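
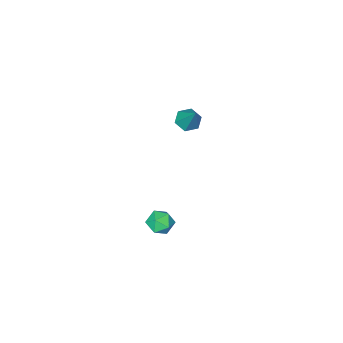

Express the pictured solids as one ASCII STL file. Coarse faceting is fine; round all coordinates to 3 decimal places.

solid 
facet normal -0.197 -0.562 -0.803
outer loop
vertex -3.436 -3.581 1.396
vertex -4.183 -3.324 1.399
vertex -3.632 -2.932 0.99
endloop
endfacet
facet normal 0.961 0.277 -0.020
outer loop
vertex -3.436 -3.581 1.396
vertex -3.632 -2.932 0.99
vertex -3.797 -2.216 2.981
endloop
endfacet
facet normal -0.195 -0.563 -0.803
outer loop
vertex -3.632 -2.932 0.99
vertex -4.183 -3.324 1.399
vertex -4.379 -2.676 0.992
endloop
endfacet
facet normal 0.309 0.903 -0.299
outer loop
vertex -3.632 -2.932 0.99
vertex -4.379 -2.676 0.992
vertex -3.797 -2.216 2.981
endloop
endfacet
facet normal -0.196 -0.563 -0.803
outer loop
vertex -4.379 -2.676 0.992
vertex -4.183 -3.324 1.399
vertex -4.93 -3.067 1.401
endloop
endfacet
facet normal -0.586 0.810 -0.016
outer loop
vertex -4.379 -2.676 0.992
vertex -4.93 -3.067 1.401
vertex -3.797 -2.216 2.981
endloop
endfacet
facet normal -0.195 -0.562 -0.804
outer loop
vertex -4.93 -3.067 1.401
vertex -4.183 -3.324 1.399
vertex -4.734 -3.716 1.807
endloop
endfacet
facet normal -0.832 0.091 0.547
outer loop
vertex -4.93 -3.067 1.401
vertex -4.734 -3.716 1.807
vertex -3.797 -2.216 2.981
endloop
endfacet
facet normal -0.195 -0.562 -0.804
outer loop
vertex -4.734 -3.716 1.807
vertex -4.183 -3.324 1.399
vertex -3.987 -3.973 1.805
endloop
endfacet
facet normal -0.181 -0.533 0.826
outer loop
vertex -4.734 -3.716 1.807
vertex -3.987 -3.973 1.805
vertex -3.797 -2.216 2.981
endloop
endfacet
facet normal -0.197 -0.562 -0.803
outer loop
vertex -3.987 -3.973 1.805
vertex -4.183 -3.324 1.399
vertex -3.436 -3.581 1.396
endloop
endfacet
facet normal 0.716 -0.440 0.542
outer loop
vertex -3.987 -3.973 1.805
vertex -3.436 -3.581 1.396
vertex -3.797 -2.216 2.981
endloop
endfacet
facet normal 0.061 -0.061 0.996
outer loop
vertex 2.918 3.779 2.889
vertex 3.278 3.056 2.823
vertex 3.725 3.731 2.837
endloop
endfacet
facet normal 0.087 0.618 0.782
outer loop
vertex 2.918 3.779 2.889
vertex 3.725 3.731 2.837
vertex 3.326 4.305 2.428
endloop
endfacet
facet normal -0.509 0.756 0.412
outer loop
vertex 2.918 3.779 2.889
vertex 3.326 4.305 2.428
vertex 2.632 3.984 2.16
endloop
endfacet
facet normal -0.903 0.160 0.399
outer loop
vertex 2.918 3.779 2.889
vertex 2.632 3.984 2.16
vertex 2.603 3.213 2.404
endloop
endfacet
facet normal -0.552 -0.344 0.760
outer loop
vertex 2.918 3.779 2.889
vertex 2.603 3.213 2.404
vertex 3.278 3.056 2.823
endloop
endfacet
facet normal 0.643 0.688 0.338
outer loop
vertex 3.326 4.305 2.428
vertex 3.725 3.731 2.837
vertex 3.937 3.907 2.076
endloop
endfacet
facet normal 0.600 -0.412 0.686
outer loop
vertex 3.725 3.731 2.837
vertex 3.278 3.056 2.823
vertex 3.908 3.136 2.32
endloop
endfacet
facet normal -0.391 -0.869 0.304
outer loop
vertex 3.278 3.056 2.823
vertex 2.603 3.213 2.404
vertex 3.214 2.815 2.052
endloop
endfacet
facet normal -0.959 -0.052 -0.279
outer loop
vertex 2.603 3.213 2.404
vertex 2.632 3.984 2.16
vertex 2.815 3.389 1.643
endloop
endfacet
facet normal -0.322 0.911 -0.258
outer loop
vertex 2.632 3.984 2.16
vertex 3.326 4.305 2.428
vertex 3.262 4.064 1.657
endloop
endfacet
facet normal 0.903 -0.160 -0.399
outer loop
vertex 3.622 3.341 1.591
vertex 3.937 3.907 2.076
vertex 3.908 3.136 2.32
endloop
endfacet
facet normal 0.509 -0.756 -0.412
outer loop
vertex 3.622 3.341 1.591
vertex 3.908 3.136 2.32
vertex 3.214 2.815 2.052
endloop
endfacet
facet normal -0.087 -0.618 -0.782
outer loop
vertex 3.622 3.341 1.591
vertex 3.214 2.815 2.052
vertex 2.815 3.389 1.643
endloop
endfacet
facet normal -0.061 0.061 -0.996
outer loop
vertex 3.622 3.341 1.591
vertex 2.815 3.389 1.643
vertex 3.262 4.064 1.657
endloop
endfacet
facet normal 0.552 0.344 -0.760
outer loop
vertex 3.622 3.341 1.591
vertex 3.262 4.064 1.657
vertex 3.937 3.907 2.076
endloop
endfacet
facet normal 0.959 0.052 0.279
outer loop
vertex 3.908 3.136 2.32
vertex 3.937 3.907 2.076
vertex 3.725 3.731 2.837
endloop
endfacet
facet normal 0.322 -0.911 0.258
outer loop
vertex 3.214 2.815 2.052
vertex 3.908 3.136 2.32
vertex 3.278 3.056 2.823
endloop
endfacet
facet normal -0.643 -0.688 -0.338
outer loop
vertex 2.815 3.389 1.643
vertex 3.214 2.815 2.052
vertex 2.603 3.213 2.404
endloop
endfacet
facet normal -0.600 0.412 -0.686
outer loop
vertex 3.262 4.064 1.657
vertex 2.815 3.389 1.643
vertex 2.632 3.984 2.16
endloop
endfacet
facet normal 0.391 0.869 -0.304
outer loop
vertex 3.937 3.907 2.076
vertex 3.262 4.064 1.657
vertex 3.326 4.305 2.428
endloop
endfacet

endsolid


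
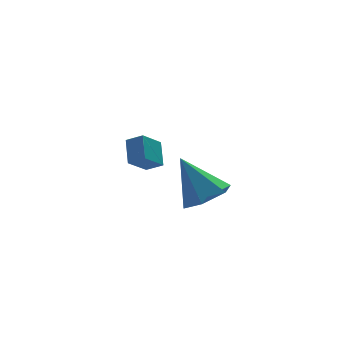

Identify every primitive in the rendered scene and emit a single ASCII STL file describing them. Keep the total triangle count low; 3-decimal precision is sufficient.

solid 
facet normal -0.733 -0.242 0.636
outer loop
vertex -2.517 1.0 3.572
vertex -3.044 1.505 3.157
vertex -2.846 0.048 2.831
endloop
endfacet
facet normal 0.628 -0.601 0.494
outer loop
vertex -1.916 0.355 2.023
vertex -2.517 1.0 3.572
vertex -2.846 0.048 2.831
endloop
endfacet
facet normal -0.732 -0.242 0.637
outer loop
vertex -2.846 0.048 2.831
vertex -3.044 1.505 3.157
vertex -3.373 0.553 2.417
endloop
endfacet
facet normal -0.264 -0.761 -0.593
outer loop
vertex -3.373 0.553 2.417
vertex -1.916 0.355 2.023
vertex -2.846 0.048 2.831
endloop
endfacet
facet normal 0.263 0.761 0.592
outer loop
vertex -2.517 1.0 3.572
vertex -2.114 1.812 2.349
vertex -3.044 1.505 3.157
endloop
endfacet
facet normal 0.628 -0.601 0.494
outer loop
vertex -1.587 1.307 2.763
vertex -2.517 1.0 3.572
vertex -1.916 0.355 2.023
endloop
endfacet
facet normal 0.264 0.761 0.592
outer loop
vertex -1.587 1.307 2.763
vertex -2.114 1.812 2.349
vertex -2.517 1.0 3.572
endloop
endfacet
facet normal -0.628 0.601 -0.494
outer loop
vertex -3.044 1.505 3.157
vertex -2.114 1.812 2.349
vertex -3.373 0.553 2.417
endloop
endfacet
facet normal -0.264 -0.762 -0.592
outer loop
vertex -2.443 0.86 1.608
vertex -1.916 0.355 2.023
vertex -3.373 0.553 2.417
endloop
endfacet
facet normal -0.628 0.601 -0.494
outer loop
vertex -3.373 0.553 2.417
vertex -2.114 1.812 2.349
vertex -2.443 0.86 1.608
endloop
endfacet
facet normal 0.733 0.242 -0.636
outer loop
vertex -2.443 0.86 1.608
vertex -1.587 1.307 2.763
vertex -1.916 0.355 2.023
endloop
endfacet
facet normal 0.732 0.242 -0.636
outer loop
vertex -2.114 1.812 2.349
vertex -1.587 1.307 2.763
vertex -2.443 0.86 1.608
endloop
endfacet
facet normal 0.308 -0.483 -0.820
outer loop
vertex -1.024 -3.866 3.043
vertex -2.032 -3.904 2.687
vertex -1.407 -3.074 2.433
endloop
endfacet
facet normal 0.686 0.622 0.378
outer loop
vertex -1.024 -3.866 3.043
vertex -1.407 -3.074 2.433
vertex -2.688 -2.876 4.433
endloop
endfacet
facet normal 0.308 -0.483 -0.820
outer loop
vertex -1.407 -3.074 2.433
vertex -2.032 -3.904 2.687
vertex -2.415 -3.113 2.077
endloop
endfacet
facet normal -0.003 0.995 -0.100
outer loop
vertex -1.407 -3.074 2.433
vertex -2.415 -3.113 2.077
vertex -2.688 -2.876 4.433
endloop
endfacet
facet normal 0.308 -0.483 -0.820
outer loop
vertex -2.415 -3.113 2.077
vertex -2.032 -3.904 2.687
vertex -3.041 -3.943 2.331
endloop
endfacet
facet normal -0.811 0.565 -0.151
outer loop
vertex -2.415 -3.113 2.077
vertex -3.041 -3.943 2.331
vertex -2.688 -2.876 4.433
endloop
endfacet
facet normal 0.308 -0.483 -0.820
outer loop
vertex -3.041 -3.943 2.331
vertex -2.032 -3.904 2.687
vertex -2.658 -4.734 2.941
endloop
endfacet
facet normal -0.931 -0.237 0.277
outer loop
vertex -3.041 -3.943 2.331
vertex -2.658 -4.734 2.941
vertex -2.688 -2.876 4.433
endloop
endfacet
facet normal 0.308 -0.483 -0.820
outer loop
vertex -2.658 -4.734 2.941
vertex -2.032 -3.904 2.687
vertex -1.65 -4.696 3.297
endloop
endfacet
facet normal -0.243 -0.610 0.754
outer loop
vertex -2.658 -4.734 2.941
vertex -1.65 -4.696 3.297
vertex -2.688 -2.876 4.433
endloop
endfacet
facet normal 0.308 -0.483 -0.820
outer loop
vertex -1.65 -4.696 3.297
vertex -2.032 -3.904 2.687
vertex -1.024 -3.866 3.043
endloop
endfacet
facet normal 0.565 -0.180 0.805
outer loop
vertex -1.65 -4.696 3.297
vertex -1.024 -3.866 3.043
vertex -2.688 -2.876 4.433
endloop
endfacet

endsolid


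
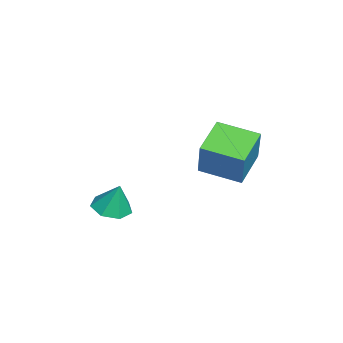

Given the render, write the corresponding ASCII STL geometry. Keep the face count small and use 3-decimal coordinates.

solid 
facet normal -0.169 -0.268 -0.948
outer loop
vertex 0.634 -4.154 1.815
vertex 0.056 -3.934 1.856
vertex 0.571 -3.637 1.68
endloop
endfacet
facet normal 0.937 0.191 0.294
outer loop
vertex 0.634 -4.154 1.815
vertex 0.571 -3.637 1.68
vertex 0.224 -3.666 2.804
endloop
endfacet
facet normal -0.169 -0.269 -0.948
outer loop
vertex 0.571 -3.637 1.68
vertex 0.056 -3.934 1.856
vertex 0.12 -3.344 1.677
endloop
endfacet
facet normal 0.534 0.824 0.186
outer loop
vertex 0.571 -3.637 1.68
vertex 0.12 -3.344 1.677
vertex 0.224 -3.666 2.804
endloop
endfacet
facet normal -0.169 -0.269 -0.948
outer loop
vertex 0.12 -3.344 1.677
vertex 0.056 -3.934 1.856
vertex -0.379 -3.495 1.809
endloop
endfacet
facet normal -0.207 0.935 0.286
outer loop
vertex 0.12 -3.344 1.677
vertex -0.379 -3.495 1.809
vertex 0.224 -3.666 2.804
endloop
endfacet
facet normal -0.167 -0.267 -0.949
outer loop
vertex -0.379 -3.495 1.809
vertex 0.056 -3.934 1.856
vertex -0.551 -3.977 1.975
endloop
endfacet
facet normal -0.732 0.440 0.519
outer loop
vertex -0.379 -3.495 1.809
vertex -0.551 -3.977 1.975
vertex 0.224 -3.666 2.804
endloop
endfacet
facet normal -0.167 -0.268 -0.949
outer loop
vertex -0.551 -3.977 1.975
vertex 0.056 -3.934 1.856
vertex -0.265 -4.427 2.052
endloop
endfacet
facet normal -0.643 -0.288 0.709
outer loop
vertex -0.551 -3.977 1.975
vertex -0.265 -4.427 2.052
vertex 0.224 -3.666 2.804
endloop
endfacet
facet normal -0.167 -0.268 -0.949
outer loop
vertex -0.265 -4.427 2.052
vertex 0.056 -3.934 1.856
vertex 0.262 -4.505 1.981
endloop
endfacet
facet normal -0.008 -0.700 0.714
outer loop
vertex -0.265 -4.427 2.052
vertex 0.262 -4.505 1.981
vertex 0.224 -3.666 2.804
endloop
endfacet
facet normal -0.170 -0.269 -0.948
outer loop
vertex 0.262 -4.505 1.981
vertex 0.056 -3.934 1.856
vertex 0.634 -4.154 1.815
endloop
endfacet
facet normal 0.695 -0.487 0.529
outer loop
vertex 0.262 -4.505 1.981
vertex 0.634 -4.154 1.815
vertex 0.224 -3.666 2.804
endloop
endfacet
facet normal -0.859 0.313 0.404
outer loop
vertex -0.939 -1.068 4.862
vertex -0.608 0.173 4.604
vertex -1.535 -1.158 3.665
endloop
endfacet
facet normal -0.253 -0.947 0.197
outer loop
vertex -0.452 -1.553 3.156
vertex -0.939 -1.068 4.862
vertex -1.535 -1.158 3.665
endloop
endfacet
facet normal -0.859 0.314 0.404
outer loop
vertex -1.535 -1.158 3.665
vertex -0.608 0.173 4.604
vertex -1.203 0.083 3.407
endloop
endfacet
facet normal -0.444 -0.067 -0.893
outer loop
vertex -1.203 0.083 3.407
vertex -0.452 -1.553 3.156
vertex -1.535 -1.158 3.665
endloop
endfacet
facet normal 0.444 0.067 0.893
outer loop
vertex -0.939 -1.068 4.862
vertex 0.475 -0.222 4.095
vertex -0.608 0.173 4.604
endloop
endfacet
facet normal -0.253 -0.947 0.197
outer loop
vertex 0.143 -1.463 4.353
vertex -0.939 -1.068 4.862
vertex -0.452 -1.553 3.156
endloop
endfacet
facet normal 0.445 0.067 0.893
outer loop
vertex 0.143 -1.463 4.353
vertex 0.475 -0.222 4.095
vertex -0.939 -1.068 4.862
endloop
endfacet
facet normal 0.253 0.947 -0.197
outer loop
vertex -0.608 0.173 4.604
vertex 0.475 -0.222 4.095
vertex -1.203 0.083 3.407
endloop
endfacet
facet normal -0.445 -0.067 -0.893
outer loop
vertex -0.121 -0.312 2.898
vertex -0.452 -1.553 3.156
vertex -1.203 0.083 3.407
endloop
endfacet
facet normal 0.253 0.947 -0.197
outer loop
vertex -1.203 0.083 3.407
vertex 0.475 -0.222 4.095
vertex -0.121 -0.312 2.898
endloop
endfacet
facet normal 0.860 -0.313 -0.404
outer loop
vertex -0.121 -0.312 2.898
vertex 0.143 -1.463 4.353
vertex -0.452 -1.553 3.156
endloop
endfacet
facet normal 0.859 -0.314 -0.404
outer loop
vertex 0.475 -0.222 4.095
vertex 0.143 -1.463 4.353
vertex -0.121 -0.312 2.898
endloop
endfacet

endsolid


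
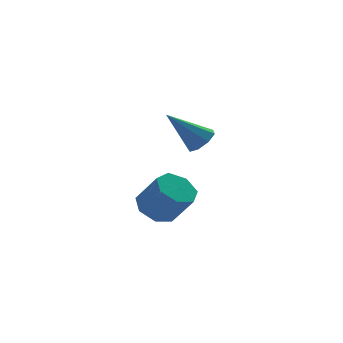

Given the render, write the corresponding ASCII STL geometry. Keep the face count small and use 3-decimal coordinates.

solid 
facet normal 0.627 -0.285 -0.725
outer loop
vertex 0.262 -1.401 3.268
vertex -0.104 -0.928 2.766
vertex 0.498 -0.853 3.257
endloop
endfacet
facet normal 0.439 -0.171 0.882
outer loop
vertex 0.262 -1.401 3.268
vertex 0.498 -0.853 3.257
vertex -1.456 -0.312 4.334
endloop
endfacet
facet normal 0.627 -0.286 -0.725
outer loop
vertex 0.498 -0.853 3.257
vertex -0.104 -0.928 2.766
vertex 0.382 -0.349 2.958
endloop
endfacet
facet normal 0.518 0.521 0.678
outer loop
vertex 0.498 -0.853 3.257
vertex 0.382 -0.349 2.958
vertex -1.456 -0.312 4.334
endloop
endfacet
facet normal 0.626 -0.285 -0.726
outer loop
vertex 0.382 -0.349 2.958
vertex -0.104 -0.928 2.766
vertex -0.018 -0.184 2.548
endloop
endfacet
facet normal 0.178 0.961 0.213
outer loop
vertex 0.382 -0.349 2.958
vertex -0.018 -0.184 2.548
vertex -1.456 -0.312 4.334
endloop
endfacet
facet normal 0.626 -0.285 -0.725
outer loop
vertex -0.018 -0.184 2.548
vertex -0.104 -0.928 2.766
vertex -0.469 -0.455 2.265
endloop
endfacet
facet normal -0.382 0.891 -0.244
outer loop
vertex -0.018 -0.184 2.548
vertex -0.469 -0.455 2.265
vertex -1.456 -0.312 4.334
endloop
endfacet
facet normal 0.626 -0.285 -0.726
outer loop
vertex -0.469 -0.455 2.265
vertex -0.104 -0.928 2.766
vertex -0.706 -1.003 2.276
endloop
endfacet
facet normal -0.835 0.353 -0.423
outer loop
vertex -0.469 -0.455 2.265
vertex -0.706 -1.003 2.276
vertex -1.456 -0.312 4.334
endloop
endfacet
facet normal 0.626 -0.285 -0.726
outer loop
vertex -0.706 -1.003 2.276
vertex -0.104 -0.928 2.766
vertex -0.59 -1.507 2.574
endloop
endfacet
facet normal -0.915 -0.340 -0.219
outer loop
vertex -0.706 -1.003 2.276
vertex -0.59 -1.507 2.574
vertex -1.456 -0.312 4.334
endloop
endfacet
facet normal 0.626 -0.285 -0.726
outer loop
vertex -0.59 -1.507 2.574
vertex -0.104 -0.928 2.766
vertex -0.189 -1.672 2.985
endloop
endfacet
facet normal -0.574 -0.780 0.247
outer loop
vertex -0.59 -1.507 2.574
vertex -0.189 -1.672 2.985
vertex -1.456 -0.312 4.334
endloop
endfacet
facet normal 0.627 -0.285 -0.725
outer loop
vertex -0.189 -1.672 2.985
vertex -0.104 -0.928 2.766
vertex 0.262 -1.401 3.268
endloop
endfacet
facet normal -0.014 -0.711 0.703
outer loop
vertex -0.189 -1.672 2.985
vertex 0.262 -1.401 3.268
vertex -1.456 -0.312 4.334
endloop
endfacet
facet normal -0.292 0.522 -0.801
outer loop
vertex 0.235 1.885 -2.658
vertex -0.74 1.964 -2.251
vertex 0.083 2.619 -2.124
endloop
endfacet
facet normal 0.942 0.302 -0.147
outer loop
vertex 0.235 1.885 -2.658
vertex 0.083 2.619 -2.124
vertex 0.776 0.918 -1.176
endloop
endfacet
facet normal 0.942 0.302 -0.147
outer loop
vertex 0.776 0.918 -1.176
vertex 0.083 2.619 -2.124
vertex 0.624 1.652 -0.642
endloop
endfacet
facet normal 0.292 -0.522 0.801
outer loop
vertex 0.776 0.918 -1.176
vertex 0.624 1.652 -0.642
vertex -0.2 0.996 -0.769
endloop
endfacet
facet normal -0.293 0.523 -0.801
outer loop
vertex 0.083 2.619 -2.124
vertex -0.74 1.964 -2.251
vertex -0.689 2.859 -1.685
endloop
endfacet
facet normal 0.458 0.812 0.362
outer loop
vertex 0.083 2.619 -2.124
vertex -0.689 2.859 -1.685
vertex 0.624 1.652 -0.642
endloop
endfacet
facet normal 0.458 0.812 0.363
outer loop
vertex 0.624 1.652 -0.642
vertex -0.689 2.859 -1.685
vertex -0.148 1.892 -0.204
endloop
endfacet
facet normal 0.292 -0.522 0.801
outer loop
vertex 0.624 1.652 -0.642
vertex -0.148 1.892 -0.204
vertex -0.2 0.996 -0.769
endloop
endfacet
facet normal -0.292 0.523 -0.801
outer loop
vertex -0.689 2.859 -1.685
vertex -0.74 1.964 -2.251
vertex -1.5 2.425 -1.673
endloop
endfacet
facet normal -0.371 0.710 0.599
outer loop
vertex -0.689 2.859 -1.685
vertex -1.5 2.425 -1.673
vertex -0.148 1.892 -0.204
endloop
endfacet
facet normal -0.370 0.710 0.599
outer loop
vertex -0.148 1.892 -0.204
vertex -1.5 2.425 -1.673
vertex -0.959 1.458 -0.191
endloop
endfacet
facet normal 0.292 -0.522 0.801
outer loop
vertex -0.148 1.892 -0.204
vertex -0.959 1.458 -0.191
vertex -0.2 0.996 -0.769
endloop
endfacet
facet normal -0.292 0.523 -0.801
outer loop
vertex -1.5 2.425 -1.673
vertex -0.74 1.964 -2.251
vertex -1.739 1.643 -2.096
endloop
endfacet
facet normal -0.920 0.074 0.384
outer loop
vertex -1.5 2.425 -1.673
vertex -1.739 1.643 -2.096
vertex -0.959 1.458 -0.191
endloop
endfacet
facet normal -0.920 0.074 0.384
outer loop
vertex -0.959 1.458 -0.191
vertex -1.739 1.643 -2.096
vertex -1.198 0.676 -0.614
endloop
endfacet
facet normal 0.292 -0.523 0.801
outer loop
vertex -0.959 1.458 -0.191
vertex -1.198 0.676 -0.614
vertex -0.2 0.996 -0.769
endloop
endfacet
facet normal -0.292 0.522 -0.801
outer loop
vertex -1.739 1.643 -2.096
vertex -0.74 1.964 -2.251
vertex -1.226 1.103 -2.635
endloop
endfacet
facet normal -0.777 -0.618 -0.120
outer loop
vertex -1.739 1.643 -2.096
vertex -1.226 1.103 -2.635
vertex -1.198 0.676 -0.614
endloop
endfacet
facet normal -0.777 -0.618 -0.120
outer loop
vertex -1.198 0.676 -0.614
vertex -1.226 1.103 -2.635
vertex -0.685 0.136 -1.154
endloop
endfacet
facet normal 0.292 -0.523 0.801
outer loop
vertex -1.198 0.676 -0.614
vertex -0.685 0.136 -1.154
vertex -0.2 0.996 -0.769
endloop
endfacet
facet normal -0.292 0.522 -0.801
outer loop
vertex -1.226 1.103 -2.635
vertex -0.74 1.964 -2.251
vertex -0.347 1.211 -2.885
endloop
endfacet
facet normal -0.048 -0.844 -0.534
outer loop
vertex -1.226 1.103 -2.635
vertex -0.347 1.211 -2.885
vertex -0.685 0.136 -1.154
endloop
endfacet
facet normal -0.048 -0.844 -0.534
outer loop
vertex -0.685 0.136 -1.154
vertex -0.347 1.211 -2.885
vertex 0.193 0.244 -1.404
endloop
endfacet
facet normal 0.292 -0.523 0.801
outer loop
vertex -0.685 0.136 -1.154
vertex 0.193 0.244 -1.404
vertex -0.2 0.996 -0.769
endloop
endfacet
facet normal -0.292 0.522 -0.801
outer loop
vertex -0.347 1.211 -2.885
vertex -0.74 1.964 -2.251
vertex 0.235 1.885 -2.658
endloop
endfacet
facet normal 0.717 -0.435 -0.545
outer loop
vertex -0.347 1.211 -2.885
vertex 0.235 1.885 -2.658
vertex 0.193 0.244 -1.404
endloop
endfacet
facet normal 0.716 -0.435 -0.545
outer loop
vertex 0.193 0.244 -1.404
vertex 0.235 1.885 -2.658
vertex 0.776 0.918 -1.176
endloop
endfacet
facet normal 0.292 -0.523 0.801
outer loop
vertex 0.193 0.244 -1.404
vertex 0.776 0.918 -1.176
vertex -0.2 0.996 -0.769
endloop
endfacet

endsolid


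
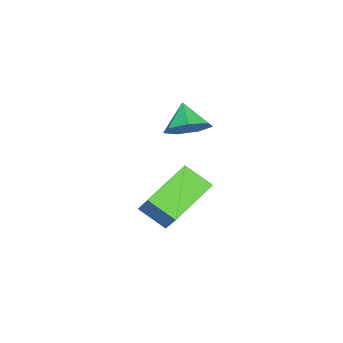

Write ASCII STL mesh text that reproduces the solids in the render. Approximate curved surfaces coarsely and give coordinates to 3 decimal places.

solid 
facet normal 0.551 0.441 -0.709
outer loop
vertex -2.403 -3.075 0.328
vertex -3.154 -2.651 0.008
vertex -2.561 -2.362 0.649
endloop
endfacet
facet normal 0.361 -0.315 0.878
outer loop
vertex -2.403 -3.075 0.328
vertex -2.561 -2.362 0.649
vertex -3.826 -3.189 0.872
endloop
endfacet
facet normal 0.551 0.441 -0.709
outer loop
vertex -2.561 -2.362 0.649
vertex -3.154 -2.651 0.008
vertex -3.166 -1.866 0.487
endloop
endfacet
facet normal -0.020 0.288 0.957
outer loop
vertex -2.561 -2.362 0.649
vertex -3.166 -1.866 0.487
vertex -3.826 -3.189 0.872
endloop
endfacet
facet normal 0.551 0.441 -0.709
outer loop
vertex -3.166 -1.866 0.487
vertex -3.154 -2.651 0.008
vertex -3.762 -1.961 -0.035
endloop
endfacet
facet normal -0.618 0.488 0.617
outer loop
vertex -3.166 -1.866 0.487
vertex -3.762 -1.961 -0.035
vertex -3.826 -3.189 0.872
endloop
endfacet
facet normal 0.551 0.441 -0.709
outer loop
vertex -3.762 -1.961 -0.035
vertex -3.154 -2.651 0.008
vertex -3.9 -2.576 -0.525
endloop
endfacet
facet normal -0.985 0.133 0.111
outer loop
vertex -3.762 -1.961 -0.035
vertex -3.9 -2.576 -0.525
vertex -3.826 -3.189 0.872
endloop
endfacet
facet normal 0.551 0.441 -0.709
outer loop
vertex -3.9 -2.576 -0.525
vertex -3.154 -2.651 0.008
vertex -3.477 -3.247 -0.614
endloop
endfacet
facet normal -0.843 -0.508 -0.178
outer loop
vertex -3.9 -2.576 -0.525
vertex -3.477 -3.247 -0.614
vertex -3.826 -3.189 0.872
endloop
endfacet
facet normal 0.550 0.442 -0.709
outer loop
vertex -3.477 -3.247 -0.614
vertex -3.154 -2.651 0.008
vertex -2.81 -3.469 -0.235
endloop
endfacet
facet normal -0.299 -0.954 -0.033
outer loop
vertex -3.477 -3.247 -0.614
vertex -2.81 -3.469 -0.235
vertex -3.826 -3.189 0.872
endloop
endfacet
facet normal 0.551 0.442 -0.708
outer loop
vertex -2.81 -3.469 -0.235
vertex -3.154 -2.651 0.008
vertex -2.403 -3.075 0.328
endloop
endfacet
facet normal 0.236 -0.868 0.437
outer loop
vertex -2.81 -3.469 -0.235
vertex -2.403 -3.075 0.328
vertex -3.826 -3.189 0.872
endloop
endfacet
facet normal -0.482 -0.479 -0.733
outer loop
vertex -4.527 -3.822 -3.576
vertex -4.519 -2.703 -4.313
vertex -2.617 -4.409 -4.448
endloop
endfacet
facet normal -0.006 -0.835 0.550
outer loop
vertex -1.841 -3.637 -3.267
vertex -4.527 -3.822 -3.576
vertex -2.617 -4.409 -4.448
endloop
endfacet
facet normal -0.482 -0.479 -0.733
outer loop
vertex -2.617 -4.409 -4.448
vertex -4.519 -2.703 -4.313
vertex -2.609 -3.29 -5.185
endloop
endfacet
facet normal 0.876 -0.269 -0.400
outer loop
vertex -2.609 -3.29 -5.185
vertex -1.841 -3.637 -3.267
vertex -2.617 -4.409 -4.448
endloop
endfacet
facet normal -0.876 0.269 0.400
outer loop
vertex -4.527 -3.822 -3.576
vertex -3.743 -1.931 -3.132
vertex -4.519 -2.703 -4.313
endloop
endfacet
facet normal -0.006 -0.835 0.550
outer loop
vertex -3.751 -3.05 -2.395
vertex -4.527 -3.822 -3.576
vertex -1.841 -3.637 -3.267
endloop
endfacet
facet normal -0.876 0.269 0.400
outer loop
vertex -3.751 -3.05 -2.395
vertex -3.743 -1.931 -3.132
vertex -4.527 -3.822 -3.576
endloop
endfacet
facet normal 0.006 0.835 -0.550
outer loop
vertex -4.519 -2.703 -4.313
vertex -3.743 -1.931 -3.132
vertex -2.609 -3.29 -5.185
endloop
endfacet
facet normal 0.876 -0.269 -0.400
outer loop
vertex -1.833 -2.518 -4.004
vertex -1.841 -3.637 -3.267
vertex -2.609 -3.29 -5.185
endloop
endfacet
facet normal 0.006 0.835 -0.550
outer loop
vertex -2.609 -3.29 -5.185
vertex -3.743 -1.931 -3.132
vertex -1.833 -2.518 -4.004
endloop
endfacet
facet normal 0.482 0.479 0.733
outer loop
vertex -1.833 -2.518 -4.004
vertex -3.751 -3.05 -2.395
vertex -1.841 -3.637 -3.267
endloop
endfacet
facet normal 0.482 0.479 0.733
outer loop
vertex -3.743 -1.931 -3.132
vertex -3.751 -3.05 -2.395
vertex -1.833 -2.518 -4.004
endloop
endfacet

endsolid


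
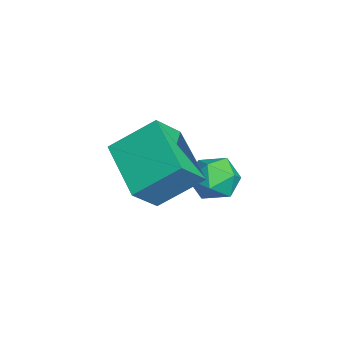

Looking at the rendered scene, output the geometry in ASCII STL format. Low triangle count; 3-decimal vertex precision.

solid 
facet normal -0.327 -0.156 0.932
outer loop
vertex -3.182 2.033 -3.164
vertex -3.313 1.159 -3.356
vertex -2.516 1.437 -3.03
endloop
endfacet
facet normal 0.150 0.373 0.915
outer loop
vertex -3.182 2.033 -3.164
vertex -2.516 1.437 -3.03
vertex -2.333 2.246 -3.39
endloop
endfacet
facet normal -0.094 0.877 0.472
outer loop
vertex -3.182 2.033 -3.164
vertex -2.333 2.246 -3.39
vertex -3.016 2.468 -3.939
endloop
endfacet
facet normal -0.721 0.658 0.215
outer loop
vertex -3.182 2.033 -3.164
vertex -3.016 2.468 -3.939
vertex -3.622 1.797 -3.918
endloop
endfacet
facet normal -0.866 0.020 0.499
outer loop
vertex -3.182 2.033 -3.164
vertex -3.622 1.797 -3.918
vertex -3.313 1.159 -3.356
endloop
endfacet
facet normal 0.757 0.115 0.643
outer loop
vertex -2.333 2.246 -3.39
vertex -2.516 1.437 -3.03
vertex -1.938 1.503 -3.722
endloop
endfacet
facet normal -0.015 -0.742 0.670
outer loop
vertex -2.516 1.437 -3.03
vertex -3.313 1.159 -3.356
vertex -2.544 0.832 -3.701
endloop
endfacet
facet normal -0.888 -0.458 -0.032
outer loop
vertex -3.313 1.159 -3.356
vertex -3.622 1.797 -3.918
vertex -3.227 1.054 -4.25
endloop
endfacet
facet normal -0.654 0.575 -0.491
outer loop
vertex -3.622 1.797 -3.918
vertex -3.016 2.468 -3.939
vertex -3.044 1.863 -4.61
endloop
endfacet
facet normal 0.362 0.929 -0.074
outer loop
vertex -3.016 2.468 -3.939
vertex -2.333 2.246 -3.39
vertex -2.247 2.141 -4.284
endloop
endfacet
facet normal 0.721 -0.658 -0.215
outer loop
vertex -2.378 1.267 -4.476
vertex -1.938 1.503 -3.722
vertex -2.544 0.832 -3.701
endloop
endfacet
facet normal 0.094 -0.877 -0.472
outer loop
vertex -2.378 1.267 -4.476
vertex -2.544 0.832 -3.701
vertex -3.227 1.054 -4.25
endloop
endfacet
facet normal -0.150 -0.373 -0.915
outer loop
vertex -2.378 1.267 -4.476
vertex -3.227 1.054 -4.25
vertex -3.044 1.863 -4.61
endloop
endfacet
facet normal 0.327 0.156 -0.932
outer loop
vertex -2.378 1.267 -4.476
vertex -3.044 1.863 -4.61
vertex -2.247 2.141 -4.284
endloop
endfacet
facet normal 0.866 -0.020 -0.499
outer loop
vertex -2.378 1.267 -4.476
vertex -2.247 2.141 -4.284
vertex -1.938 1.503 -3.722
endloop
endfacet
facet normal 0.654 -0.575 0.491
outer loop
vertex -2.544 0.832 -3.701
vertex -1.938 1.503 -3.722
vertex -2.516 1.437 -3.03
endloop
endfacet
facet normal -0.362 -0.929 0.074
outer loop
vertex -3.227 1.054 -4.25
vertex -2.544 0.832 -3.701
vertex -3.313 1.159 -3.356
endloop
endfacet
facet normal -0.757 -0.115 -0.643
outer loop
vertex -3.044 1.863 -4.61
vertex -3.227 1.054 -4.25
vertex -3.622 1.797 -3.918
endloop
endfacet
facet normal 0.015 0.742 -0.670
outer loop
vertex -2.247 2.141 -4.284
vertex -3.044 1.863 -4.61
vertex -3.016 2.468 -3.939
endloop
endfacet
facet normal 0.888 0.458 0.032
outer loop
vertex -1.938 1.503 -3.722
vertex -2.247 2.141 -4.284
vertex -2.333 2.246 -3.39
endloop
endfacet
facet normal -0.527 0.504 -0.685
outer loop
vertex -1.25 -0.756 -1.959
vertex -1.332 0.637 -0.871
vertex 0.575 0.008 -2.801
endloop
endfacet
facet normal 0.046 -0.788 -0.614
outer loop
vertex 1.292 -0.677 -1.869
vertex -1.25 -0.756 -1.959
vertex 0.575 0.008 -2.801
endloop
endfacet
facet normal -0.527 0.504 -0.685
outer loop
vertex 0.575 0.008 -2.801
vertex -1.332 0.637 -0.871
vertex 0.493 1.402 -1.712
endloop
endfacet
facet normal 0.849 0.356 -0.391
outer loop
vertex 0.493 1.402 -1.712
vertex 1.292 -0.677 -1.869
vertex 0.575 0.008 -2.801
endloop
endfacet
facet normal -0.849 -0.356 0.391
outer loop
vertex -1.25 -0.756 -1.959
vertex -0.615 -0.048 0.061
vertex -1.332 0.637 -0.871
endloop
endfacet
facet normal 0.046 -0.787 -0.615
outer loop
vertex -0.533 -1.442 -1.028
vertex -1.25 -0.756 -1.959
vertex 1.292 -0.677 -1.869
endloop
endfacet
facet normal -0.849 -0.356 0.391
outer loop
vertex -0.533 -1.442 -1.028
vertex -0.615 -0.048 0.061
vertex -1.25 -0.756 -1.959
endloop
endfacet
facet normal -0.047 0.787 0.615
outer loop
vertex -1.332 0.637 -0.871
vertex -0.615 -0.048 0.061
vertex 0.493 1.402 -1.712
endloop
endfacet
facet normal 0.849 0.356 -0.391
outer loop
vertex 1.21 0.716 -0.781
vertex 1.292 -0.677 -1.869
vertex 0.493 1.402 -1.712
endloop
endfacet
facet normal -0.046 0.787 0.615
outer loop
vertex 0.493 1.402 -1.712
vertex -0.615 -0.048 0.061
vertex 1.21 0.716 -0.781
endloop
endfacet
facet normal 0.527 -0.504 0.685
outer loop
vertex 1.21 0.716 -0.781
vertex -0.533 -1.442 -1.028
vertex 1.292 -0.677 -1.869
endloop
endfacet
facet normal 0.527 -0.504 0.685
outer loop
vertex -0.615 -0.048 0.061
vertex -0.533 -1.442 -1.028
vertex 1.21 0.716 -0.781
endloop
endfacet

endsolid


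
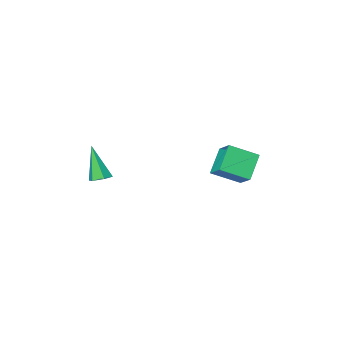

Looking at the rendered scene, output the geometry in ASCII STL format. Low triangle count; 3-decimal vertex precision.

solid 
facet normal -0.795 0.416 -0.441
outer loop
vertex -4.882 2.051 -0.071
vertex -3.965 2.669 -1.143
vertex -5.016 1.08 -0.746
endloop
endfacet
facet normal -0.596 -0.401 0.696
outer loop
vertex -3.775 0.431 -0.057
vertex -4.882 2.051 -0.071
vertex -5.016 1.08 -0.746
endloop
endfacet
facet normal -0.795 0.416 -0.442
outer loop
vertex -5.016 1.08 -0.746
vertex -3.965 2.669 -1.143
vertex -4.098 1.698 -1.817
endloop
endfacet
facet normal -0.112 -0.816 -0.567
outer loop
vertex -4.098 1.698 -1.817
vertex -3.775 0.431 -0.057
vertex -5.016 1.08 -0.746
endloop
endfacet
facet normal 0.112 0.816 0.567
outer loop
vertex -4.882 2.051 -0.071
vertex -2.724 2.02 -0.454
vertex -3.965 2.669 -1.143
endloop
endfacet
facet normal -0.596 -0.401 0.696
outer loop
vertex -3.642 1.402 0.617
vertex -4.882 2.051 -0.071
vertex -3.775 0.431 -0.057
endloop
endfacet
facet normal 0.112 0.816 0.567
outer loop
vertex -3.642 1.402 0.617
vertex -2.724 2.02 -0.454
vertex -4.882 2.051 -0.071
endloop
endfacet
facet normal 0.596 0.401 -0.696
outer loop
vertex -3.965 2.669 -1.143
vertex -2.724 2.02 -0.454
vertex -4.098 1.698 -1.817
endloop
endfacet
facet normal -0.113 -0.816 -0.567
outer loop
vertex -2.858 1.049 -1.129
vertex -3.775 0.431 -0.057
vertex -4.098 1.698 -1.817
endloop
endfacet
facet normal 0.596 0.401 -0.696
outer loop
vertex -4.098 1.698 -1.817
vertex -2.724 2.02 -0.454
vertex -2.858 1.049 -1.129
endloop
endfacet
facet normal 0.796 -0.415 0.441
outer loop
vertex -2.858 1.049 -1.129
vertex -3.642 1.402 0.617
vertex -3.775 0.431 -0.057
endloop
endfacet
facet normal 0.795 -0.416 0.441
outer loop
vertex -2.724 2.02 -0.454
vertex -3.642 1.402 0.617
vertex -2.858 1.049 -1.129
endloop
endfacet
facet normal -0.006 0.414 -0.910
outer loop
vertex 2.545 -0.247 -0.712
vertex 2.015 -0.413 -0.784
vertex 2.123 0.087 -0.557
endloop
endfacet
facet normal 0.639 0.565 0.522
outer loop
vertex 2.545 -0.247 -0.712
vertex 2.123 0.087 -0.557
vertex 2.025 -1.207 0.964
endloop
endfacet
facet normal -0.004 0.414 -0.910
outer loop
vertex 2.123 0.087 -0.557
vertex 2.015 -0.413 -0.784
vertex 1.593 -0.079 -0.63
endloop
endfacet
facet normal -0.313 0.733 0.604
outer loop
vertex 2.123 0.087 -0.557
vertex 1.593 -0.079 -0.63
vertex 2.025 -1.207 0.964
endloop
endfacet
facet normal -0.004 0.414 -0.910
outer loop
vertex 1.593 -0.079 -0.63
vertex 2.015 -0.413 -0.784
vertex 1.485 -0.579 -0.857
endloop
endfacet
facet normal -0.950 0.067 0.305
outer loop
vertex 1.593 -0.079 -0.63
vertex 1.485 -0.579 -0.857
vertex 2.025 -1.207 0.964
endloop
endfacet
facet normal -0.004 0.413 -0.911
outer loop
vertex 1.485 -0.579 -0.857
vertex 2.015 -0.413 -0.784
vertex 1.907 -0.914 -1.011
endloop
endfacet
facet normal -0.637 -0.767 -0.076
outer loop
vertex 1.485 -0.579 -0.857
vertex 1.907 -0.914 -1.011
vertex 2.025 -1.207 0.964
endloop
endfacet
facet normal -0.004 0.413 -0.911
outer loop
vertex 1.907 -0.914 -1.011
vertex 2.015 -0.413 -0.784
vertex 2.437 -0.748 -0.938
endloop
endfacet
facet normal 0.315 -0.936 -0.158
outer loop
vertex 1.907 -0.914 -1.011
vertex 2.437 -0.748 -0.938
vertex 2.025 -1.207 0.964
endloop
endfacet
facet normal -0.005 0.412 -0.911
outer loop
vertex 2.437 -0.748 -0.938
vertex 2.015 -0.413 -0.784
vertex 2.545 -0.247 -0.712
endloop
endfacet
facet normal 0.953 -0.269 0.141
outer loop
vertex 2.437 -0.748 -0.938
vertex 2.545 -0.247 -0.712
vertex 2.025 -1.207 0.964
endloop
endfacet

endsolid


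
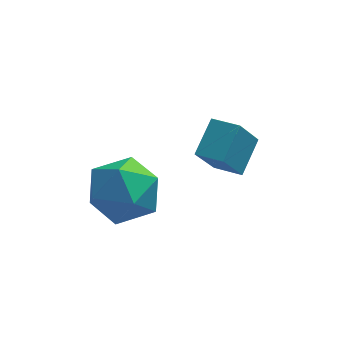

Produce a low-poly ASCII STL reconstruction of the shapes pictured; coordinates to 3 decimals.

solid 
facet normal -0.863 0.492 -0.118
outer loop
vertex -1.026 0.709 -2.881
vertex -0.546 1.732 -2.125
vertex -0.451 1.405 -4.189
endloop
endfacet
facet normal -0.353 -0.753 -0.556
outer loop
vertex 0.386 0.928 -4.075
vertex -1.026 0.709 -2.881
vertex -0.451 1.405 -4.189
endloop
endfacet
facet normal -0.863 0.492 -0.118
outer loop
vertex -0.451 1.405 -4.189
vertex -0.546 1.732 -2.125
vertex 0.029 2.428 -3.433
endloop
endfacet
facet normal 0.362 0.438 -0.823
outer loop
vertex 0.029 2.428 -3.433
vertex 0.386 0.928 -4.075
vertex -0.451 1.405 -4.189
endloop
endfacet
facet normal -0.362 -0.438 0.823
outer loop
vertex -1.026 0.709 -2.881
vertex 0.291 1.255 -2.011
vertex -0.546 1.732 -2.125
endloop
endfacet
facet normal -0.353 -0.753 -0.556
outer loop
vertex -0.189 0.232 -2.767
vertex -1.026 0.709 -2.881
vertex 0.386 0.928 -4.075
endloop
endfacet
facet normal -0.362 -0.438 0.823
outer loop
vertex -0.189 0.232 -2.767
vertex 0.291 1.255 -2.011
vertex -1.026 0.709 -2.881
endloop
endfacet
facet normal 0.353 0.753 0.556
outer loop
vertex -0.546 1.732 -2.125
vertex 0.291 1.255 -2.011
vertex 0.029 2.428 -3.433
endloop
endfacet
facet normal 0.362 0.438 -0.823
outer loop
vertex 0.866 1.951 -3.319
vertex 0.386 0.928 -4.075
vertex 0.029 2.428 -3.433
endloop
endfacet
facet normal 0.353 0.753 0.556
outer loop
vertex 0.029 2.428 -3.433
vertex 0.291 1.255 -2.011
vertex 0.866 1.951 -3.319
endloop
endfacet
facet normal 0.863 -0.492 0.118
outer loop
vertex 0.866 1.951 -3.319
vertex -0.189 0.232 -2.767
vertex 0.386 0.928 -4.075
endloop
endfacet
facet normal 0.863 -0.492 0.118
outer loop
vertex 0.291 1.255 -2.011
vertex -0.189 0.232 -2.767
vertex 0.866 1.951 -3.319
endloop
endfacet
facet normal 0.384 0.263 0.885
outer loop
vertex -2.812 -0.432 -1.953
vertex -3.126 -1.507 -1.498
vertex -2.041 -1.361 -2.012
endloop
endfacet
facet normal 0.731 0.585 0.352
outer loop
vertex -2.812 -0.432 -1.953
vertex -2.041 -1.361 -2.012
vertex -2.173 -0.625 -2.961
endloop
endfacet
facet normal 0.258 0.966 -0.021
outer loop
vertex -2.812 -0.432 -1.953
vertex -2.173 -0.625 -2.961
vertex -3.339 -0.315 -3.035
endloop
endfacet
facet normal -0.383 0.880 0.282
outer loop
vertex -2.812 -0.432 -1.953
vertex -3.339 -0.315 -3.035
vertex -3.928 -0.861 -2.13
endloop
endfacet
facet normal -0.305 0.445 0.842
outer loop
vertex -2.812 -0.432 -1.953
vertex -3.928 -0.861 -2.13
vertex -3.126 -1.507 -1.498
endloop
endfacet
facet normal 0.994 0.078 -0.077
outer loop
vertex -2.173 -0.625 -2.961
vertex -2.041 -1.361 -2.012
vertex -2.092 -1.819 -3.13
endloop
endfacet
facet normal 0.432 -0.442 0.786
outer loop
vertex -2.041 -1.361 -2.012
vertex -3.126 -1.507 -1.498
vertex -2.681 -2.365 -2.225
endloop
endfacet
facet normal -0.683 -0.148 0.716
outer loop
vertex -3.126 -1.507 -1.498
vertex -3.928 -0.861 -2.13
vertex -3.847 -2.055 -2.299
endloop
endfacet
facet normal -0.809 0.556 -0.191
outer loop
vertex -3.928 -0.861 -2.13
vertex -3.339 -0.315 -3.035
vertex -3.979 -1.319 -3.248
endloop
endfacet
facet normal 0.228 0.696 -0.681
outer loop
vertex -3.339 -0.315 -3.035
vertex -2.173 -0.625 -2.961
vertex -2.894 -1.173 -3.762
endloop
endfacet
facet normal 0.383 -0.880 -0.282
outer loop
vertex -3.208 -2.248 -3.307
vertex -2.092 -1.819 -3.13
vertex -2.681 -2.365 -2.225
endloop
endfacet
facet normal -0.258 -0.966 0.021
outer loop
vertex -3.208 -2.248 -3.307
vertex -2.681 -2.365 -2.225
vertex -3.847 -2.055 -2.299
endloop
endfacet
facet normal -0.731 -0.585 -0.352
outer loop
vertex -3.208 -2.248 -3.307
vertex -3.847 -2.055 -2.299
vertex -3.979 -1.319 -3.248
endloop
endfacet
facet normal -0.384 -0.263 -0.885
outer loop
vertex -3.208 -2.248 -3.307
vertex -3.979 -1.319 -3.248
vertex -2.894 -1.173 -3.762
endloop
endfacet
facet normal 0.305 -0.445 -0.842
outer loop
vertex -3.208 -2.248 -3.307
vertex -2.894 -1.173 -3.762
vertex -2.092 -1.819 -3.13
endloop
endfacet
facet normal 0.809 -0.556 0.191
outer loop
vertex -2.681 -2.365 -2.225
vertex -2.092 -1.819 -3.13
vertex -2.041 -1.361 -2.012
endloop
endfacet
facet normal -0.228 -0.696 0.681
outer loop
vertex -3.847 -2.055 -2.299
vertex -2.681 -2.365 -2.225
vertex -3.126 -1.507 -1.498
endloop
endfacet
facet normal -0.994 -0.078 0.077
outer loop
vertex -3.979 -1.319 -3.248
vertex -3.847 -2.055 -2.299
vertex -3.928 -0.861 -2.13
endloop
endfacet
facet normal -0.432 0.442 -0.786
outer loop
vertex -2.894 -1.173 -3.762
vertex -3.979 -1.319 -3.248
vertex -3.339 -0.315 -3.035
endloop
endfacet
facet normal 0.683 0.148 -0.716
outer loop
vertex -2.092 -1.819 -3.13
vertex -2.894 -1.173 -3.762
vertex -2.173 -0.625 -2.961
endloop
endfacet

endsolid


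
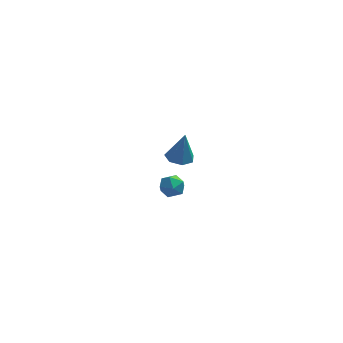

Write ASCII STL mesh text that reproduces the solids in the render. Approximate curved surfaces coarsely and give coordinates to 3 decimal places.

solid 
facet normal 0.381 0.295 0.876
outer loop
vertex 2.18 1.114 -3.248
vertex 1.859 0.587 -2.931
vertex 2.501 0.503 -3.182
endloop
endfacet
facet normal 0.818 0.466 0.338
outer loop
vertex 2.18 1.114 -3.248
vertex 2.501 0.503 -3.182
vertex 2.546 0.856 -3.778
endloop
endfacet
facet normal 0.457 0.882 -0.114
outer loop
vertex 2.18 1.114 -3.248
vertex 2.546 0.856 -3.778
vertex 1.933 1.158 -3.895
endloop
endfacet
facet normal -0.202 0.969 0.143
outer loop
vertex 2.18 1.114 -3.248
vertex 1.933 1.158 -3.895
vertex 1.508 0.992 -3.372
endloop
endfacet
facet normal -0.249 0.606 0.755
outer loop
vertex 2.18 1.114 -3.248
vertex 1.508 0.992 -3.372
vertex 1.859 0.587 -2.931
endloop
endfacet
facet normal 0.991 -0.135 -0.005
outer loop
vertex 2.546 0.856 -3.778
vertex 2.501 0.503 -3.182
vertex 2.452 0.168 -3.788
endloop
endfacet
facet normal 0.284 -0.412 0.865
outer loop
vertex 2.501 0.503 -3.182
vertex 1.859 0.587 -2.931
vertex 2.027 0.002 -3.265
endloop
endfacet
facet normal -0.737 0.091 0.670
outer loop
vertex 1.859 0.587 -2.931
vertex 1.508 0.992 -3.372
vertex 1.414 0.304 -3.382
endloop
endfacet
facet normal -0.661 0.678 -0.322
outer loop
vertex 1.508 0.992 -3.372
vertex 1.933 1.158 -3.895
vertex 1.459 0.657 -3.978
endloop
endfacet
facet normal 0.406 0.538 -0.738
outer loop
vertex 1.933 1.158 -3.895
vertex 2.546 0.856 -3.778
vertex 2.101 0.573 -4.229
endloop
endfacet
facet normal 0.202 -0.969 -0.143
outer loop
vertex 1.78 0.046 -3.912
vertex 2.452 0.168 -3.788
vertex 2.027 0.002 -3.265
endloop
endfacet
facet normal -0.457 -0.882 0.114
outer loop
vertex 1.78 0.046 -3.912
vertex 2.027 0.002 -3.265
vertex 1.414 0.304 -3.382
endloop
endfacet
facet normal -0.818 -0.466 -0.338
outer loop
vertex 1.78 0.046 -3.912
vertex 1.414 0.304 -3.382
vertex 1.459 0.657 -3.978
endloop
endfacet
facet normal -0.381 -0.295 -0.876
outer loop
vertex 1.78 0.046 -3.912
vertex 1.459 0.657 -3.978
vertex 2.101 0.573 -4.229
endloop
endfacet
facet normal 0.249 -0.606 -0.755
outer loop
vertex 1.78 0.046 -3.912
vertex 2.101 0.573 -4.229
vertex 2.452 0.168 -3.788
endloop
endfacet
facet normal 0.661 -0.678 0.322
outer loop
vertex 2.027 0.002 -3.265
vertex 2.452 0.168 -3.788
vertex 2.501 0.503 -3.182
endloop
endfacet
facet normal -0.406 -0.538 0.738
outer loop
vertex 1.414 0.304 -3.382
vertex 2.027 0.002 -3.265
vertex 1.859 0.587 -2.931
endloop
endfacet
facet normal -0.991 0.135 0.005
outer loop
vertex 1.459 0.657 -3.978
vertex 1.414 0.304 -3.382
vertex 1.508 0.992 -3.372
endloop
endfacet
facet normal -0.284 0.412 -0.865
outer loop
vertex 2.101 0.573 -4.229
vertex 1.459 0.657 -3.978
vertex 1.933 1.158 -3.895
endloop
endfacet
facet normal 0.737 -0.091 -0.670
outer loop
vertex 2.452 0.168 -3.788
vertex 2.101 0.573 -4.229
vertex 2.546 0.856 -3.778
endloop
endfacet
facet normal -0.169 -0.039 -0.985
outer loop
vertex 2.851 -2.968 1.668
vertex 2.247 -3.209 1.781
vertex 2.434 -2.578 1.724
endloop
endfacet
facet normal 0.680 0.693 0.239
outer loop
vertex 2.851 -2.968 1.668
vertex 2.434 -2.578 1.724
vertex 2.493 -3.151 3.219
endloop
endfacet
facet normal -0.169 -0.039 -0.985
outer loop
vertex 2.434 -2.578 1.724
vertex 2.247 -3.209 1.781
vertex 1.877 -2.664 1.823
endloop
endfacet
facet normal -0.080 0.930 0.359
outer loop
vertex 2.434 -2.578 1.724
vertex 1.877 -2.664 1.823
vertex 2.493 -3.151 3.219
endloop
endfacet
facet normal -0.168 -0.038 -0.985
outer loop
vertex 1.877 -2.664 1.823
vertex 2.247 -3.209 1.781
vertex 1.598 -3.16 1.89
endloop
endfacet
facet normal -0.731 0.477 0.489
outer loop
vertex 1.877 -2.664 1.823
vertex 1.598 -3.16 1.89
vertex 2.493 -3.151 3.219
endloop
endfacet
facet normal -0.168 -0.039 -0.985
outer loop
vertex 1.598 -3.16 1.89
vertex 2.247 -3.209 1.781
vertex 1.808 -3.692 1.875
endloop
endfacet
facet normal -0.784 -0.324 0.530
outer loop
vertex 1.598 -3.16 1.89
vertex 1.808 -3.692 1.875
vertex 2.493 -3.151 3.219
endloop
endfacet
facet normal -0.167 -0.040 -0.985
outer loop
vertex 1.808 -3.692 1.875
vertex 2.247 -3.209 1.781
vertex 2.349 -3.861 1.79
endloop
endfacet
facet normal -0.200 -0.869 0.452
outer loop
vertex 1.808 -3.692 1.875
vertex 2.349 -3.861 1.79
vertex 2.493 -3.151 3.219
endloop
endfacet
facet normal -0.169 -0.040 -0.985
outer loop
vertex 2.349 -3.861 1.79
vertex 2.247 -3.209 1.781
vertex 2.813 -3.538 1.697
endloop
endfacet
facet normal 0.584 -0.749 0.313
outer loop
vertex 2.349 -3.861 1.79
vertex 2.813 -3.538 1.697
vertex 2.493 -3.151 3.219
endloop
endfacet
facet normal -0.169 -0.039 -0.985
outer loop
vertex 2.813 -3.538 1.697
vertex 2.247 -3.209 1.781
vertex 2.851 -2.968 1.668
endloop
endfacet
facet normal 0.974 -0.054 0.219
outer loop
vertex 2.813 -3.538 1.697
vertex 2.851 -2.968 1.668
vertex 2.493 -3.151 3.219
endloop
endfacet

endsolid


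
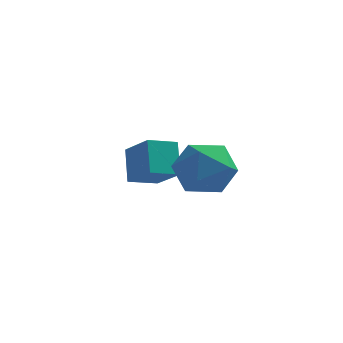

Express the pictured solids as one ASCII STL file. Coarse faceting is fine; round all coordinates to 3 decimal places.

solid 
facet normal -0.371 0.828 -0.422
outer loop
vertex 2.72 -3.201 -2.642
vertex 1.912 -3.297 -2.12
vertex 2.656 -2.786 -1.771
endloop
endfacet
facet normal 0.342 0.858 -0.384
outer loop
vertex 2.72 -3.201 -2.642
vertex 2.656 -2.786 -1.771
vertex 3.473 -3.23 -2.036
endloop
endfacet
facet normal 0.605 0.299 -0.738
outer loop
vertex 2.72 -3.201 -2.642
vertex 3.473 -3.23 -2.036
vertex 3.235 -4.014 -2.549
endloop
endfacet
facet normal 0.057 -0.078 -0.995
outer loop
vertex 2.72 -3.201 -2.642
vertex 3.235 -4.014 -2.549
vertex 2.27 -4.056 -2.601
endloop
endfacet
facet normal -0.546 0.249 -0.800
outer loop
vertex 2.72 -3.201 -2.642
vertex 2.27 -4.056 -2.601
vertex 1.912 -3.297 -2.12
endloop
endfacet
facet normal 0.529 0.793 0.303
outer loop
vertex 3.473 -3.23 -2.036
vertex 2.656 -2.786 -1.771
vertex 3.13 -3.344 -1.139
endloop
endfacet
facet normal -0.624 0.744 0.241
outer loop
vertex 2.656 -2.786 -1.771
vertex 1.912 -3.297 -2.12
vertex 2.165 -3.386 -1.191
endloop
endfacet
facet normal -0.908 -0.193 -0.372
outer loop
vertex 1.912 -3.297 -2.12
vertex 2.27 -4.056 -2.601
vertex 1.927 -4.17 -1.704
endloop
endfacet
facet normal 0.069 -0.722 -0.689
outer loop
vertex 2.27 -4.056 -2.601
vertex 3.235 -4.014 -2.549
vertex 2.744 -4.614 -1.969
endloop
endfacet
facet normal 0.956 -0.113 -0.271
outer loop
vertex 3.235 -4.014 -2.549
vertex 3.473 -3.23 -2.036
vertex 3.488 -4.103 -1.62
endloop
endfacet
facet normal -0.057 0.078 0.995
outer loop
vertex 2.68 -4.199 -1.098
vertex 3.13 -3.344 -1.139
vertex 2.165 -3.386 -1.191
endloop
endfacet
facet normal -0.605 -0.299 0.738
outer loop
vertex 2.68 -4.199 -1.098
vertex 2.165 -3.386 -1.191
vertex 1.927 -4.17 -1.704
endloop
endfacet
facet normal -0.342 -0.858 0.384
outer loop
vertex 2.68 -4.199 -1.098
vertex 1.927 -4.17 -1.704
vertex 2.744 -4.614 -1.969
endloop
endfacet
facet normal 0.371 -0.828 0.422
outer loop
vertex 2.68 -4.199 -1.098
vertex 2.744 -4.614 -1.969
vertex 3.488 -4.103 -1.62
endloop
endfacet
facet normal 0.546 -0.249 0.800
outer loop
vertex 2.68 -4.199 -1.098
vertex 3.488 -4.103 -1.62
vertex 3.13 -3.344 -1.139
endloop
endfacet
facet normal -0.069 0.722 0.689
outer loop
vertex 2.165 -3.386 -1.191
vertex 3.13 -3.344 -1.139
vertex 2.656 -2.786 -1.771
endloop
endfacet
facet normal -0.956 0.113 0.271
outer loop
vertex 1.927 -4.17 -1.704
vertex 2.165 -3.386 -1.191
vertex 1.912 -3.297 -2.12
endloop
endfacet
facet normal -0.529 -0.793 -0.303
outer loop
vertex 2.744 -4.614 -1.969
vertex 1.927 -4.17 -1.704
vertex 2.27 -4.056 -2.601
endloop
endfacet
facet normal 0.624 -0.744 -0.241
outer loop
vertex 3.488 -4.103 -1.62
vertex 2.744 -4.614 -1.969
vertex 3.235 -4.014 -2.549
endloop
endfacet
facet normal 0.908 0.193 0.372
outer loop
vertex 3.13 -3.344 -1.139
vertex 3.488 -4.103 -1.62
vertex 3.473 -3.23 -2.036
endloop
endfacet
facet normal -0.658 0.533 -0.532
outer loop
vertex -0.418 -0.714 -2.571
vertex 0.266 -0.095 -2.797
vertex -0.155 -1.362 -3.546
endloop
endfacet
facet normal -0.720 -0.651 0.239
outer loop
vertex 0.714 -2.065 -2.843
vertex -0.418 -0.714 -2.571
vertex -0.155 -1.362 -3.546
endloop
endfacet
facet normal -0.657 0.533 -0.532
outer loop
vertex -0.155 -1.362 -3.546
vertex 0.266 -0.095 -2.797
vertex 0.53 -0.743 -3.772
endloop
endfacet
facet normal 0.220 -0.540 -0.812
outer loop
vertex 0.53 -0.743 -3.772
vertex 0.714 -2.065 -2.843
vertex -0.155 -1.362 -3.546
endloop
endfacet
facet normal -0.220 0.540 0.812
outer loop
vertex -0.418 -0.714 -2.571
vertex 1.135 -0.798 -2.094
vertex 0.266 -0.095 -2.797
endloop
endfacet
facet normal -0.720 -0.652 0.238
outer loop
vertex 0.45 -1.417 -1.868
vertex -0.418 -0.714 -2.571
vertex 0.714 -2.065 -2.843
endloop
endfacet
facet normal -0.220 0.540 0.812
outer loop
vertex 0.45 -1.417 -1.868
vertex 1.135 -0.798 -2.094
vertex -0.418 -0.714 -2.571
endloop
endfacet
facet normal 0.720 0.652 -0.238
outer loop
vertex 0.266 -0.095 -2.797
vertex 1.135 -0.798 -2.094
vertex 0.53 -0.743 -3.772
endloop
endfacet
facet normal 0.220 -0.540 -0.812
outer loop
vertex 1.398 -1.446 -3.069
vertex 0.714 -2.065 -2.843
vertex 0.53 -0.743 -3.772
endloop
endfacet
facet normal 0.721 0.651 -0.238
outer loop
vertex 0.53 -0.743 -3.772
vertex 1.135 -0.798 -2.094
vertex 1.398 -1.446 -3.069
endloop
endfacet
facet normal 0.658 -0.533 0.532
outer loop
vertex 1.398 -1.446 -3.069
vertex 0.45 -1.417 -1.868
vertex 0.714 -2.065 -2.843
endloop
endfacet
facet normal 0.658 -0.533 0.532
outer loop
vertex 1.135 -0.798 -2.094
vertex 0.45 -1.417 -1.868
vertex 1.398 -1.446 -3.069
endloop
endfacet

endsolid


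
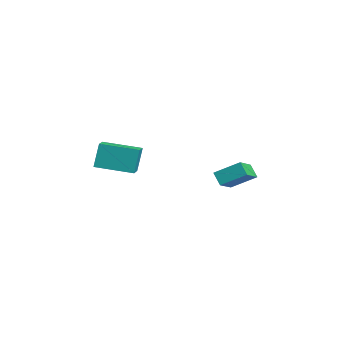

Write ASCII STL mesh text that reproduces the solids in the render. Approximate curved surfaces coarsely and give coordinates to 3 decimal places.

solid 
facet normal -0.710 0.560 -0.427
outer loop
vertex -1.851 1.958 -0.485
vertex -1.334 3.255 0.355
vertex -1.267 2.172 -1.176
endloop
endfacet
facet normal -0.318 -0.796 -0.515
outer loop
vertex -0.166 1.305 -0.515
vertex -1.851 1.958 -0.485
vertex -1.267 2.172 -1.176
endloop
endfacet
facet normal -0.711 0.559 -0.426
outer loop
vertex -1.267 2.172 -1.176
vertex -1.334 3.255 0.355
vertex -0.75 3.47 -0.337
endloop
endfacet
facet normal 0.628 0.230 -0.743
outer loop
vertex -0.75 3.47 -0.337
vertex -0.166 1.305 -0.515
vertex -1.267 2.172 -1.176
endloop
endfacet
facet normal -0.628 -0.231 0.743
outer loop
vertex -1.851 1.958 -0.485
vertex -0.233 2.388 1.016
vertex -1.334 3.255 0.355
endloop
endfacet
facet normal -0.318 -0.796 -0.515
outer loop
vertex -0.75 1.09 0.177
vertex -1.851 1.958 -0.485
vertex -0.166 1.305 -0.515
endloop
endfacet
facet normal -0.628 -0.230 0.743
outer loop
vertex -0.75 1.09 0.177
vertex -0.233 2.388 1.016
vertex -1.851 1.958 -0.485
endloop
endfacet
facet normal 0.318 0.796 0.515
outer loop
vertex -1.334 3.255 0.355
vertex -0.233 2.388 1.016
vertex -0.75 3.47 -0.337
endloop
endfacet
facet normal 0.628 0.231 -0.743
outer loop
vertex 0.351 2.602 0.325
vertex -0.166 1.305 -0.515
vertex -0.75 3.47 -0.337
endloop
endfacet
facet normal 0.318 0.796 0.515
outer loop
vertex -0.75 3.47 -0.337
vertex -0.233 2.388 1.016
vertex 0.351 2.602 0.325
endloop
endfacet
facet normal 0.711 -0.559 0.426
outer loop
vertex 0.351 2.602 0.325
vertex -0.75 1.09 0.177
vertex -0.166 1.305 -0.515
endloop
endfacet
facet normal 0.710 -0.559 0.427
outer loop
vertex -0.233 2.388 1.016
vertex -0.75 1.09 0.177
vertex 0.351 2.602 0.325
endloop
endfacet
facet normal -0.918 0.332 -0.217
outer loop
vertex -2.05 -4.534 2.41
vertex -1.262 -2.571 2.082
vertex -1.817 -4.88 0.897
endloop
endfacet
facet normal -0.368 -0.917 0.153
outer loop
vertex -0.798 -5.249 1.138
vertex -2.05 -4.534 2.41
vertex -1.817 -4.88 0.897
endloop
endfacet
facet normal -0.918 0.332 -0.217
outer loop
vertex -1.817 -4.88 0.897
vertex -1.262 -2.571 2.082
vertex -1.029 -2.918 0.568
endloop
endfacet
facet normal 0.148 -0.221 -0.964
outer loop
vertex -1.029 -2.918 0.568
vertex -0.798 -5.249 1.138
vertex -1.817 -4.88 0.897
endloop
endfacet
facet normal -0.148 0.221 0.964
outer loop
vertex -2.05 -4.534 2.41
vertex -0.243 -2.94 2.323
vertex -1.262 -2.571 2.082
endloop
endfacet
facet normal -0.368 -0.917 0.154
outer loop
vertex -1.031 -4.902 2.652
vertex -2.05 -4.534 2.41
vertex -0.798 -5.249 1.138
endloop
endfacet
facet normal -0.149 0.221 0.964
outer loop
vertex -1.031 -4.902 2.652
vertex -0.243 -2.94 2.323
vertex -2.05 -4.534 2.41
endloop
endfacet
facet normal 0.368 0.917 -0.153
outer loop
vertex -1.262 -2.571 2.082
vertex -0.243 -2.94 2.323
vertex -1.029 -2.918 0.568
endloop
endfacet
facet normal 0.149 -0.221 -0.964
outer loop
vertex -0.01 -3.286 0.81
vertex -0.798 -5.249 1.138
vertex -1.029 -2.918 0.568
endloop
endfacet
facet normal 0.368 0.917 -0.153
outer loop
vertex -1.029 -2.918 0.568
vertex -0.243 -2.94 2.323
vertex -0.01 -3.286 0.81
endloop
endfacet
facet normal 0.918 -0.332 0.217
outer loop
vertex -0.01 -3.286 0.81
vertex -1.031 -4.902 2.652
vertex -0.798 -5.249 1.138
endloop
endfacet
facet normal 0.918 -0.332 0.217
outer loop
vertex -0.243 -2.94 2.323
vertex -1.031 -4.902 2.652
vertex -0.01 -3.286 0.81
endloop
endfacet

endsolid


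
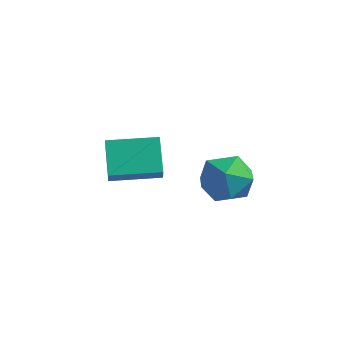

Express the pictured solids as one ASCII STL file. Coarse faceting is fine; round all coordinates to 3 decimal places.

solid 
facet normal -0.701 0.593 -0.395
outer loop
vertex 1.977 2.576 -4.498
vertex 1.177 1.966 -3.995
vertex 1.627 2.851 -3.465
endloop
endfacet
facet normal -0.096 0.953 -0.286
outer loop
vertex 1.977 2.576 -4.498
vertex 1.627 2.851 -3.465
vertex 2.723 2.886 -3.715
endloop
endfacet
facet normal 0.423 0.629 -0.652
outer loop
vertex 1.977 2.576 -4.498
vertex 2.723 2.886 -3.715
vertex 2.951 2.022 -4.4
endloop
endfacet
facet normal 0.138 0.068 -0.988
outer loop
vertex 1.977 2.576 -4.498
vertex 2.951 2.022 -4.4
vertex 1.996 1.454 -4.572
endloop
endfacet
facet normal -0.556 0.045 -0.830
outer loop
vertex 1.977 2.576 -4.498
vertex 1.996 1.454 -4.572
vertex 1.177 1.966 -3.995
endloop
endfacet
facet normal 0.064 0.910 0.409
outer loop
vertex 2.723 2.886 -3.715
vertex 1.627 2.851 -3.465
vertex 2.384 2.466 -2.728
endloop
endfacet
facet normal -0.916 0.327 0.231
outer loop
vertex 1.627 2.851 -3.465
vertex 1.177 1.966 -3.995
vertex 1.429 1.898 -2.9
endloop
endfacet
facet normal -0.682 -0.559 -0.472
outer loop
vertex 1.177 1.966 -3.995
vertex 1.996 1.454 -4.572
vertex 1.657 1.034 -3.585
endloop
endfacet
facet normal 0.443 -0.524 -0.728
outer loop
vertex 1.996 1.454 -4.572
vertex 2.951 2.022 -4.4
vertex 2.753 1.069 -3.835
endloop
endfacet
facet normal 0.904 0.385 -0.184
outer loop
vertex 2.951 2.022 -4.4
vertex 2.723 2.886 -3.715
vertex 3.203 1.954 -3.305
endloop
endfacet
facet normal -0.138 -0.068 0.988
outer loop
vertex 2.403 1.344 -2.802
vertex 2.384 2.466 -2.728
vertex 1.429 1.898 -2.9
endloop
endfacet
facet normal -0.423 -0.629 0.652
outer loop
vertex 2.403 1.344 -2.802
vertex 1.429 1.898 -2.9
vertex 1.657 1.034 -3.585
endloop
endfacet
facet normal 0.096 -0.953 0.286
outer loop
vertex 2.403 1.344 -2.802
vertex 1.657 1.034 -3.585
vertex 2.753 1.069 -3.835
endloop
endfacet
facet normal 0.701 -0.593 0.395
outer loop
vertex 2.403 1.344 -2.802
vertex 2.753 1.069 -3.835
vertex 3.203 1.954 -3.305
endloop
endfacet
facet normal 0.556 -0.045 0.830
outer loop
vertex 2.403 1.344 -2.802
vertex 3.203 1.954 -3.305
vertex 2.384 2.466 -2.728
endloop
endfacet
facet normal -0.443 0.524 0.728
outer loop
vertex 1.429 1.898 -2.9
vertex 2.384 2.466 -2.728
vertex 1.627 2.851 -3.465
endloop
endfacet
facet normal -0.904 -0.385 0.184
outer loop
vertex 1.657 1.034 -3.585
vertex 1.429 1.898 -2.9
vertex 1.177 1.966 -3.995
endloop
endfacet
facet normal -0.064 -0.910 -0.409
outer loop
vertex 2.753 1.069 -3.835
vertex 1.657 1.034 -3.585
vertex 1.996 1.454 -4.572
endloop
endfacet
facet normal 0.916 -0.327 -0.231
outer loop
vertex 3.203 1.954 -3.305
vertex 2.753 1.069 -3.835
vertex 2.951 2.022 -4.4
endloop
endfacet
facet normal 0.682 0.559 0.472
outer loop
vertex 2.384 2.466 -2.728
vertex 3.203 1.954 -3.305
vertex 2.723 2.886 -3.715
endloop
endfacet
facet normal -0.859 -0.511 -0.031
outer loop
vertex -1.782 0.671 -4.008
vertex -2.478 1.789 -3.153
vertex -1.99 1.061 -4.687
endloop
endfacet
facet normal 0.442 -0.712 -0.545
outer loop
vertex -0.322 2.051 -4.627
vertex -1.782 0.671 -4.008
vertex -1.99 1.061 -4.687
endloop
endfacet
facet normal -0.859 -0.510 -0.031
outer loop
vertex -1.99 1.061 -4.687
vertex -2.478 1.789 -3.153
vertex -2.685 2.179 -3.832
endloop
endfacet
facet normal -0.256 0.482 -0.838
outer loop
vertex -2.685 2.179 -3.832
vertex -0.322 2.051 -4.627
vertex -1.99 1.061 -4.687
endloop
endfacet
facet normal 0.256 -0.482 0.838
outer loop
vertex -1.782 0.671 -4.008
vertex -0.81 2.779 -3.093
vertex -2.478 1.789 -3.153
endloop
endfacet
facet normal 0.443 -0.713 -0.544
outer loop
vertex -0.115 1.661 -3.948
vertex -1.782 0.671 -4.008
vertex -0.322 2.051 -4.627
endloop
endfacet
facet normal 0.256 -0.482 0.838
outer loop
vertex -0.115 1.661 -3.948
vertex -0.81 2.779 -3.093
vertex -1.782 0.671 -4.008
endloop
endfacet
facet normal -0.443 0.713 0.544
outer loop
vertex -2.478 1.789 -3.153
vertex -0.81 2.779 -3.093
vertex -2.685 2.179 -3.832
endloop
endfacet
facet normal -0.256 0.482 -0.838
outer loop
vertex -1.018 3.169 -3.772
vertex -0.322 2.051 -4.627
vertex -2.685 2.179 -3.832
endloop
endfacet
facet normal -0.443 0.712 0.545
outer loop
vertex -2.685 2.179 -3.832
vertex -0.81 2.779 -3.093
vertex -1.018 3.169 -3.772
endloop
endfacet
facet normal 0.859 0.511 0.031
outer loop
vertex -1.018 3.169 -3.772
vertex -0.115 1.661 -3.948
vertex -0.322 2.051 -4.627
endloop
endfacet
facet normal 0.859 0.511 0.030
outer loop
vertex -0.81 2.779 -3.093
vertex -0.115 1.661 -3.948
vertex -1.018 3.169 -3.772
endloop
endfacet

endsolid


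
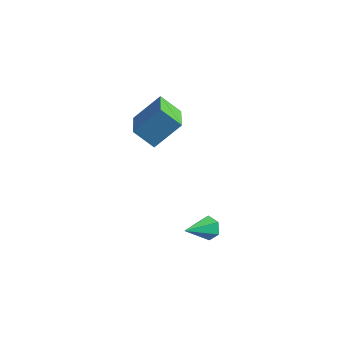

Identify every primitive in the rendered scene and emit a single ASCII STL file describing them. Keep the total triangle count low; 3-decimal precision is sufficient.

solid 
facet normal -0.544 0.782 -0.303
outer loop
vertex -2.38 1.55 3.647
vertex -1.387 1.88 2.718
vertex -3.231 0.455 2.349
endloop
endfacet
facet normal -0.709 -0.236 0.664
outer loop
vertex -2.093 -1.18 2.982
vertex -2.38 1.55 3.647
vertex -3.231 0.455 2.349
endloop
endfacet
facet normal -0.544 0.782 -0.303
outer loop
vertex -3.231 0.455 2.349
vertex -1.387 1.88 2.718
vertex -2.238 0.785 1.419
endloop
endfacet
facet normal -0.448 -0.576 -0.683
outer loop
vertex -2.238 0.785 1.419
vertex -2.093 -1.18 2.982
vertex -3.231 0.455 2.349
endloop
endfacet
facet normal 0.448 0.576 0.684
outer loop
vertex -2.38 1.55 3.647
vertex -0.249 0.245 3.351
vertex -1.387 1.88 2.718
endloop
endfacet
facet normal -0.709 -0.236 0.664
outer loop
vertex -1.242 -0.085 4.281
vertex -2.38 1.55 3.647
vertex -2.093 -1.18 2.982
endloop
endfacet
facet normal 0.448 0.577 0.683
outer loop
vertex -1.242 -0.085 4.281
vertex -0.249 0.245 3.351
vertex -2.38 1.55 3.647
endloop
endfacet
facet normal 0.709 0.237 -0.664
outer loop
vertex -1.387 1.88 2.718
vertex -0.249 0.245 3.351
vertex -2.238 0.785 1.419
endloop
endfacet
facet normal -0.448 -0.577 -0.683
outer loop
vertex -1.1 -0.85 2.053
vertex -2.093 -1.18 2.982
vertex -2.238 0.785 1.419
endloop
endfacet
facet normal 0.709 0.236 -0.664
outer loop
vertex -2.238 0.785 1.419
vertex -0.249 0.245 3.351
vertex -1.1 -0.85 2.053
endloop
endfacet
facet normal 0.544 -0.782 0.303
outer loop
vertex -1.1 -0.85 2.053
vertex -1.242 -0.085 4.281
vertex -2.093 -1.18 2.982
endloop
endfacet
facet normal 0.544 -0.782 0.303
outer loop
vertex -0.249 0.245 3.351
vertex -1.242 -0.085 4.281
vertex -1.1 -0.85 2.053
endloop
endfacet
facet normal 0.204 0.866 -0.457
outer loop
vertex 1.932 -0.587 -3.85
vertex 1.666 -0.232 -3.296
vertex 2.355 -0.402 -3.311
endloop
endfacet
facet normal 0.671 -0.682 -0.292
outer loop
vertex 1.932 -0.587 -3.85
vertex 2.355 -0.402 -3.311
vertex 1.294 -1.808 -2.464
endloop
endfacet
facet normal 0.204 0.866 -0.456
outer loop
vertex 2.355 -0.402 -3.311
vertex 1.666 -0.232 -3.296
vertex 2.089 -0.047 -2.756
endloop
endfacet
facet normal 0.792 -0.266 0.550
outer loop
vertex 2.355 -0.402 -3.311
vertex 2.089 -0.047 -2.756
vertex 1.294 -1.808 -2.464
endloop
endfacet
facet normal 0.204 0.866 -0.456
outer loop
vertex 2.089 -0.047 -2.756
vertex 1.666 -0.232 -3.296
vertex 1.4 0.123 -2.741
endloop
endfacet
facet normal 0.056 0.139 0.989
outer loop
vertex 2.089 -0.047 -2.756
vertex 1.4 0.123 -2.741
vertex 1.294 -1.808 -2.464
endloop
endfacet
facet normal 0.204 0.866 -0.456
outer loop
vertex 1.4 0.123 -2.741
vertex 1.666 -0.232 -3.296
vertex 0.977 -0.062 -3.281
endloop
endfacet
facet normal -0.802 0.128 0.584
outer loop
vertex 1.4 0.123 -2.741
vertex 0.977 -0.062 -3.281
vertex 1.294 -1.808 -2.464
endloop
endfacet
facet normal 0.204 0.866 -0.457
outer loop
vertex 0.977 -0.062 -3.281
vertex 1.666 -0.232 -3.296
vertex 1.242 -0.417 -3.835
endloop
endfacet
facet normal -0.923 -0.288 -0.257
outer loop
vertex 0.977 -0.062 -3.281
vertex 1.242 -0.417 -3.835
vertex 1.294 -1.808 -2.464
endloop
endfacet
facet normal 0.203 0.866 -0.457
outer loop
vertex 1.242 -0.417 -3.835
vertex 1.666 -0.232 -3.296
vertex 1.932 -0.587 -3.85
endloop
endfacet
facet normal -0.186 -0.693 -0.696
outer loop
vertex 1.242 -0.417 -3.835
vertex 1.932 -0.587 -3.85
vertex 1.294 -1.808 -2.464
endloop
endfacet

endsolid


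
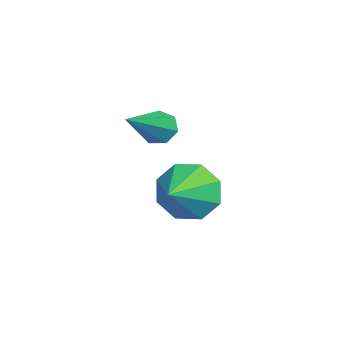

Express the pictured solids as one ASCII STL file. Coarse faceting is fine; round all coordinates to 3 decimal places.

solid 
facet normal -0.897 0.277 -0.344
outer loop
vertex 0.829 3.894 -0.726
vertex 0.437 3.517 -0.008
vertex 0.763 4.334 -0.2
endloop
endfacet
facet normal 0.863 0.435 -0.256
outer loop
vertex 0.829 3.894 -0.726
vertex 0.763 4.334 -0.2
vertex 1.523 3.183 0.408
endloop
endfacet
facet normal -0.897 0.277 -0.345
outer loop
vertex 0.763 4.334 -0.2
vertex 0.437 3.517 -0.008
vertex 0.506 4.296 0.438
endloop
endfacet
facet normal 0.703 0.634 0.321
outer loop
vertex 0.763 4.334 -0.2
vertex 0.506 4.296 0.438
vertex 1.523 3.183 0.408
endloop
endfacet
facet normal -0.897 0.277 -0.344
outer loop
vertex 0.506 4.296 0.438
vertex 0.437 3.517 -0.008
vertex 0.209 3.802 0.815
endloop
endfacet
facet normal 0.430 0.370 0.824
outer loop
vertex 0.506 4.296 0.438
vertex 0.209 3.802 0.815
vertex 1.523 3.183 0.408
endloop
endfacet
facet normal -0.897 0.276 -0.344
outer loop
vertex 0.209 3.802 0.815
vertex 0.437 3.517 -0.008
vertex 0.046 3.141 0.709
endloop
endfacet
facet normal 0.201 -0.203 0.958
outer loop
vertex 0.209 3.802 0.815
vertex 0.046 3.141 0.709
vertex 1.523 3.183 0.408
endloop
endfacet
facet normal -0.897 0.276 -0.344
outer loop
vertex 0.046 3.141 0.709
vertex 0.437 3.517 -0.008
vertex 0.112 2.701 0.184
endloop
endfacet
facet normal 0.153 -0.748 0.646
outer loop
vertex 0.046 3.141 0.709
vertex 0.112 2.701 0.184
vertex 1.523 3.183 0.408
endloop
endfacet
facet normal -0.897 0.277 -0.344
outer loop
vertex 0.112 2.701 0.184
vertex 0.437 3.517 -0.008
vertex 0.368 2.739 -0.454
endloop
endfacet
facet normal 0.313 -0.947 0.069
outer loop
vertex 0.112 2.701 0.184
vertex 0.368 2.739 -0.454
vertex 1.523 3.183 0.408
endloop
endfacet
facet normal -0.897 0.277 -0.344
outer loop
vertex 0.368 2.739 -0.454
vertex 0.437 3.517 -0.008
vertex 0.665 3.233 -0.831
endloop
endfacet
facet normal 0.587 -0.684 -0.434
outer loop
vertex 0.368 2.739 -0.454
vertex 0.665 3.233 -0.831
vertex 1.523 3.183 0.408
endloop
endfacet
facet normal -0.897 0.277 -0.344
outer loop
vertex 0.665 3.233 -0.831
vertex 0.437 3.517 -0.008
vertex 0.829 3.894 -0.726
endloop
endfacet
facet normal 0.815 -0.112 -0.569
outer loop
vertex 0.665 3.233 -0.831
vertex 0.829 3.894 -0.726
vertex 1.523 3.183 0.408
endloop
endfacet
facet normal -0.827 0.274 -0.490
outer loop
vertex 0.784 2.622 1.733
vertex 0.59 2.822 2.172
vertex 0.882 3.056 1.81
endloop
endfacet
facet normal 0.700 -0.032 -0.713
outer loop
vertex 0.784 2.622 1.733
vertex 0.882 3.056 1.81
vertex 2.17 2.298 3.108
endloop
endfacet
facet normal -0.827 0.276 -0.489
outer loop
vertex 0.882 3.056 1.81
vertex 0.59 2.822 2.172
vertex 0.761 3.314 2.16
endloop
endfacet
facet normal 0.676 0.685 -0.271
outer loop
vertex 0.882 3.056 1.81
vertex 0.761 3.314 2.16
vertex 2.17 2.298 3.108
endloop
endfacet
facet normal -0.826 0.275 -0.491
outer loop
vertex 0.761 3.314 2.16
vertex 0.59 2.822 2.172
vertex 0.511 3.202 2.518
endloop
endfacet
facet normal 0.291 0.836 0.465
outer loop
vertex 0.761 3.314 2.16
vertex 0.511 3.202 2.518
vertex 2.17 2.298 3.108
endloop
endfacet
facet normal -0.827 0.274 -0.490
outer loop
vertex 0.511 3.202 2.518
vertex 0.59 2.822 2.172
vertex 0.321 2.804 2.616
endloop
endfacet
facet normal -0.165 0.309 0.937
outer loop
vertex 0.511 3.202 2.518
vertex 0.321 2.804 2.616
vertex 2.17 2.298 3.108
endloop
endfacet
facet normal -0.827 0.275 -0.490
outer loop
vertex 0.321 2.804 2.616
vertex 0.59 2.822 2.172
vertex 0.334 2.421 2.379
endloop
endfacet
facet normal -0.348 -0.502 0.792
outer loop
vertex 0.321 2.804 2.616
vertex 0.334 2.421 2.379
vertex 2.17 2.298 3.108
endloop
endfacet
facet normal -0.827 0.275 -0.491
outer loop
vertex 0.334 2.421 2.379
vertex 0.59 2.822 2.172
vertex 0.54 2.339 1.986
endloop
endfacet
facet normal -0.122 -0.982 0.141
outer loop
vertex 0.334 2.421 2.379
vertex 0.54 2.339 1.986
vertex 2.17 2.298 3.108
endloop
endfacet
facet normal -0.827 0.275 -0.491
outer loop
vertex 0.54 2.339 1.986
vertex 0.59 2.822 2.172
vertex 0.784 2.622 1.733
endloop
endfacet
facet normal 0.346 -0.773 -0.531
outer loop
vertex 0.54 2.339 1.986
vertex 0.784 2.622 1.733
vertex 2.17 2.298 3.108
endloop
endfacet

endsolid


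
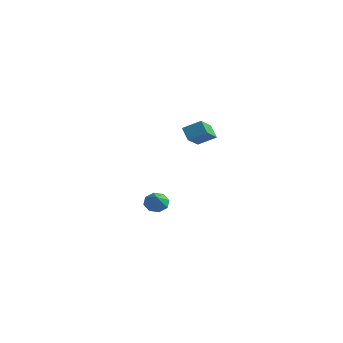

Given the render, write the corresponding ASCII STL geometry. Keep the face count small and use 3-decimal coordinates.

solid 
facet normal -0.669 0.315 0.674
outer loop
vertex 2.247 -2.502 4.392
vertex 3.075 -1.928 4.946
vertex 1.956 -1.226 3.507
endloop
endfacet
facet normal -0.720 -0.499 -0.483
outer loop
vertex 2.565 -1.512 2.894
vertex 2.247 -2.502 4.392
vertex 1.956 -1.226 3.507
endloop
endfacet
facet normal -0.669 0.315 0.674
outer loop
vertex 1.956 -1.226 3.507
vertex 3.075 -1.928 4.946
vertex 2.784 -0.652 4.061
endloop
endfacet
facet normal -0.185 0.807 -0.560
outer loop
vertex 2.784 -0.652 4.061
vertex 2.565 -1.512 2.894
vertex 1.956 -1.226 3.507
endloop
endfacet
facet normal 0.185 -0.807 0.560
outer loop
vertex 2.247 -2.502 4.392
vertex 3.684 -2.214 4.333
vertex 3.075 -1.928 4.946
endloop
endfacet
facet normal -0.720 -0.499 -0.483
outer loop
vertex 2.856 -2.788 3.779
vertex 2.247 -2.502 4.392
vertex 2.565 -1.512 2.894
endloop
endfacet
facet normal 0.185 -0.807 0.560
outer loop
vertex 2.856 -2.788 3.779
vertex 3.684 -2.214 4.333
vertex 2.247 -2.502 4.392
endloop
endfacet
facet normal 0.720 0.499 0.483
outer loop
vertex 3.075 -1.928 4.946
vertex 3.684 -2.214 4.333
vertex 2.784 -0.652 4.061
endloop
endfacet
facet normal -0.185 0.807 -0.560
outer loop
vertex 3.393 -0.938 3.448
vertex 2.565 -1.512 2.894
vertex 2.784 -0.652 4.061
endloop
endfacet
facet normal 0.720 0.499 0.483
outer loop
vertex 2.784 -0.652 4.061
vertex 3.684 -2.214 4.333
vertex 3.393 -0.938 3.448
endloop
endfacet
facet normal 0.669 -0.315 -0.674
outer loop
vertex 3.393 -0.938 3.448
vertex 2.856 -2.788 3.779
vertex 2.565 -1.512 2.894
endloop
endfacet
facet normal 0.669 -0.315 -0.674
outer loop
vertex 3.684 -2.214 4.333
vertex 2.856 -2.788 3.779
vertex 3.393 -0.938 3.448
endloop
endfacet
facet normal -0.423 0.550 -0.721
outer loop
vertex -1.384 0.2 -4.254
vertex -1.829 0.525 -3.745
vertex -1.151 0.674 -4.029
endloop
endfacet
facet normal 0.913 -0.388 -0.128
outer loop
vertex -1.384 0.2 -4.254
vertex -1.151 0.674 -4.029
vertex -1.331 -0.125 -2.895
endloop
endfacet
facet normal -0.423 0.551 -0.720
outer loop
vertex -1.151 0.674 -4.029
vertex -1.829 0.525 -3.745
vertex -1.315 1.06 -3.637
endloop
endfacet
facet normal 0.956 0.147 0.255
outer loop
vertex -1.151 0.674 -4.029
vertex -1.315 1.06 -3.637
vertex -1.331 -0.125 -2.895
endloop
endfacet
facet normal -0.421 0.550 -0.721
outer loop
vertex -1.315 1.06 -3.637
vertex -1.829 0.525 -3.745
vertex -1.781 1.133 -3.309
endloop
endfacet
facet normal 0.563 0.433 0.704
outer loop
vertex -1.315 1.06 -3.637
vertex -1.781 1.133 -3.309
vertex -1.331 -0.125 -2.895
endloop
endfacet
facet normal -0.423 0.550 -0.720
outer loop
vertex -1.781 1.133 -3.309
vertex -1.829 0.525 -3.745
vertex -2.274 0.849 -3.236
endloop
endfacet
facet normal -0.033 0.302 0.953
outer loop
vertex -1.781 1.133 -3.309
vertex -2.274 0.849 -3.236
vertex -1.331 -0.125 -2.895
endloop
endfacet
facet normal -0.423 0.550 -0.720
outer loop
vertex -2.274 0.849 -3.236
vertex -1.829 0.525 -3.745
vertex -2.507 0.375 -3.461
endloop
endfacet
facet normal -0.485 -0.169 0.858
outer loop
vertex -2.274 0.849 -3.236
vertex -2.507 0.375 -3.461
vertex -1.331 -0.125 -2.895
endloop
endfacet
facet normal -0.423 0.551 -0.719
outer loop
vertex -2.507 0.375 -3.461
vertex -1.829 0.525 -3.745
vertex -2.343 -0.011 -3.853
endloop
endfacet
facet normal -0.528 -0.705 0.474
outer loop
vertex -2.507 0.375 -3.461
vertex -2.343 -0.011 -3.853
vertex -1.331 -0.125 -2.895
endloop
endfacet
facet normal -0.422 0.550 -0.721
outer loop
vertex -2.343 -0.011 -3.853
vertex -1.829 0.525 -3.745
vertex -1.878 -0.084 -4.181
endloop
endfacet
facet normal -0.137 -0.990 0.027
outer loop
vertex -2.343 -0.011 -3.853
vertex -1.878 -0.084 -4.181
vertex -1.331 -0.125 -2.895
endloop
endfacet
facet normal -0.423 0.550 -0.721
outer loop
vertex -1.878 -0.084 -4.181
vertex -1.829 0.525 -3.745
vertex -1.384 0.2 -4.254
endloop
endfacet
facet normal 0.461 -0.859 -0.223
outer loop
vertex -1.878 -0.084 -4.181
vertex -1.384 0.2 -4.254
vertex -1.331 -0.125 -2.895
endloop
endfacet

endsolid
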